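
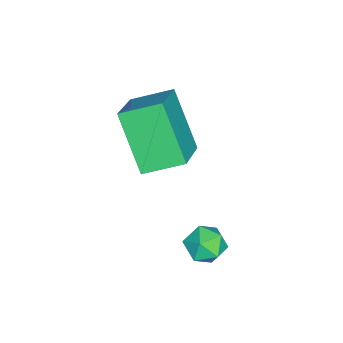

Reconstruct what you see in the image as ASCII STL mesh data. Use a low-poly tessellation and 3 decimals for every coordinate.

solid 
facet normal -0.395 -0.456 0.797
outer loop
vertex 0.422 -2.313 4.338
vertex -1.143 -2.483 3.465
vertex 0.822 -3.508 3.853
endloop
endfacet
facet normal 0.870 0.094 0.485
outer loop
vertex 1.663 -2.537 2.155
vertex 0.422 -2.313 4.338
vertex 0.822 -3.508 3.853
endloop
endfacet
facet normal -0.395 -0.456 0.797
outer loop
vertex 0.822 -3.508 3.853
vertex -1.143 -2.483 3.465
vertex -0.743 -3.678 2.98
endloop
endfacet
facet normal 0.296 -0.885 -0.359
outer loop
vertex -0.743 -3.678 2.98
vertex 1.663 -2.537 2.155
vertex 0.822 -3.508 3.853
endloop
endfacet
facet normal -0.296 0.885 0.359
outer loop
vertex 0.422 -2.313 4.338
vertex -0.302 -1.512 1.767
vertex -1.143 -2.483 3.465
endloop
endfacet
facet normal 0.870 0.094 0.485
outer loop
vertex 1.263 -1.342 2.64
vertex 0.422 -2.313 4.338
vertex 1.663 -2.537 2.155
endloop
endfacet
facet normal -0.296 0.885 0.359
outer loop
vertex 1.263 -1.342 2.64
vertex -0.302 -1.512 1.767
vertex 0.422 -2.313 4.338
endloop
endfacet
facet normal -0.870 -0.094 -0.485
outer loop
vertex -1.143 -2.483 3.465
vertex -0.302 -1.512 1.767
vertex -0.743 -3.678 2.98
endloop
endfacet
facet normal 0.296 -0.885 -0.359
outer loop
vertex 0.098 -2.707 1.282
vertex 1.663 -2.537 2.155
vertex -0.743 -3.678 2.98
endloop
endfacet
facet normal -0.870 -0.094 -0.485
outer loop
vertex -0.743 -3.678 2.98
vertex -0.302 -1.512 1.767
vertex 0.098 -2.707 1.282
endloop
endfacet
facet normal 0.395 0.456 -0.797
outer loop
vertex 0.098 -2.707 1.282
vertex 1.263 -1.342 2.64
vertex 1.663 -2.537 2.155
endloop
endfacet
facet normal 0.395 0.456 -0.797
outer loop
vertex -0.302 -1.512 1.767
vertex 1.263 -1.342 2.64
vertex 0.098 -2.707 1.282
endloop
endfacet
facet normal 0.083 0.091 0.992
outer loop
vertex 2.232 -0.014 0.687
vertex 2.102 -0.692 0.76
vertex 2.755 -0.47 0.685
endloop
endfacet
facet normal 0.497 0.567 0.657
outer loop
vertex 2.232 -0.014 0.687
vertex 2.755 -0.47 0.685
vertex 2.753 0.056 0.233
endloop
endfacet
facet normal 0.079 0.968 0.240
outer loop
vertex 2.232 -0.014 0.687
vertex 2.753 0.056 0.233
vertex 2.098 0.16 0.028
endloop
endfacet
facet normal -0.594 0.740 0.316
outer loop
vertex 2.232 -0.014 0.687
vertex 2.098 0.16 0.028
vertex 1.696 -0.302 0.354
endloop
endfacet
facet normal -0.592 0.198 0.782
outer loop
vertex 2.232 -0.014 0.687
vertex 1.696 -0.302 0.354
vertex 2.102 -0.692 0.76
endloop
endfacet
facet normal 0.949 0.208 0.238
outer loop
vertex 2.753 0.056 0.233
vertex 2.755 -0.47 0.685
vertex 2.944 -0.578 0.026
endloop
endfacet
facet normal 0.280 -0.560 0.780
outer loop
vertex 2.755 -0.47 0.685
vertex 2.102 -0.692 0.76
vertex 2.542 -1.04 0.352
endloop
endfacet
facet normal -0.811 -0.387 0.439
outer loop
vertex 2.102 -0.692 0.76
vertex 1.696 -0.302 0.354
vertex 1.887 -0.936 0.147
endloop
endfacet
facet normal -0.815 0.488 -0.314
outer loop
vertex 1.696 -0.302 0.354
vertex 2.098 0.16 0.028
vertex 1.885 -0.41 -0.305
endloop
endfacet
facet normal 0.273 0.857 -0.437
outer loop
vertex 2.098 0.16 0.028
vertex 2.753 0.056 0.233
vertex 2.538 -0.188 -0.38
endloop
endfacet
facet normal 0.594 -0.740 -0.316
outer loop
vertex 2.408 -0.866 -0.307
vertex 2.944 -0.578 0.026
vertex 2.542 -1.04 0.352
endloop
endfacet
facet normal -0.079 -0.968 -0.240
outer loop
vertex 2.408 -0.866 -0.307
vertex 2.542 -1.04 0.352
vertex 1.887 -0.936 0.147
endloop
endfacet
facet normal -0.497 -0.567 -0.657
outer loop
vertex 2.408 -0.866 -0.307
vertex 1.887 -0.936 0.147
vertex 1.885 -0.41 -0.305
endloop
endfacet
facet normal -0.083 -0.091 -0.992
outer loop
vertex 2.408 -0.866 -0.307
vertex 1.885 -0.41 -0.305
vertex 2.538 -0.188 -0.38
endloop
endfacet
facet normal 0.592 -0.198 -0.782
outer loop
vertex 2.408 -0.866 -0.307
vertex 2.538 -0.188 -0.38
vertex 2.944 -0.578 0.026
endloop
endfacet
facet normal 0.815 -0.488 0.314
outer loop
vertex 2.542 -1.04 0.352
vertex 2.944 -0.578 0.026
vertex 2.755 -0.47 0.685
endloop
endfacet
facet normal -0.273 -0.857 0.437
outer loop
vertex 1.887 -0.936 0.147
vertex 2.542 -1.04 0.352
vertex 2.102 -0.692 0.76
endloop
endfacet
facet normal -0.949 -0.208 -0.238
outer loop
vertex 1.885 -0.41 -0.305
vertex 1.887 -0.936 0.147
vertex 1.696 -0.302 0.354
endloop
endfacet
facet normal -0.280 0.560 -0.780
outer loop
vertex 2.538 -0.188 -0.38
vertex 1.885 -0.41 -0.305
vertex 2.098 0.16 0.028
endloop
endfacet
facet normal 0.811 0.387 -0.439
outer loop
vertex 2.944 -0.578 0.026
vertex 2.538 -0.188 -0.38
vertex 2.753 0.056 0.233
endloop
endfacet

endsolid


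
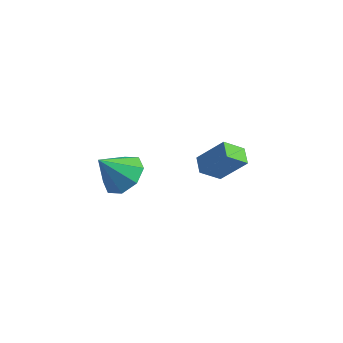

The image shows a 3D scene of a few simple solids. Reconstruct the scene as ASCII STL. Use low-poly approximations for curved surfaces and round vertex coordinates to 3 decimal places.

solid 
facet normal -0.632 0.724 0.276
outer loop
vertex -2.823 2.39 -2.025
vertex -1.811 2.82 -0.835
vertex -2.286 3.136 -2.75
endloop
endfacet
facet normal -0.625 -0.264 -0.735
outer loop
vertex -1.749 2.52 -2.985
vertex -2.823 2.39 -2.025
vertex -2.286 3.136 -2.75
endloop
endfacet
facet normal -0.632 0.724 0.276
outer loop
vertex -2.286 3.136 -2.75
vertex -1.811 2.82 -0.835
vertex -1.274 3.565 -1.56
endloop
endfacet
facet normal 0.459 0.637 -0.620
outer loop
vertex -1.274 3.565 -1.56
vertex -1.749 2.52 -2.985
vertex -2.286 3.136 -2.75
endloop
endfacet
facet normal -0.459 -0.636 0.620
outer loop
vertex -2.823 2.39 -2.025
vertex -1.274 2.204 -1.07
vertex -1.811 2.82 -0.835
endloop
endfacet
facet normal -0.625 -0.265 -0.735
outer loop
vertex -2.286 1.775 -2.26
vertex -2.823 2.39 -2.025
vertex -1.749 2.52 -2.985
endloop
endfacet
facet normal -0.458 -0.637 0.620
outer loop
vertex -2.286 1.775 -2.26
vertex -1.274 2.204 -1.07
vertex -2.823 2.39 -2.025
endloop
endfacet
facet normal 0.625 0.264 0.735
outer loop
vertex -1.811 2.82 -0.835
vertex -1.274 2.204 -1.07
vertex -1.274 3.565 -1.56
endloop
endfacet
facet normal 0.458 0.637 -0.620
outer loop
vertex -0.737 2.95 -1.795
vertex -1.749 2.52 -2.985
vertex -1.274 3.565 -1.56
endloop
endfacet
facet normal 0.625 0.265 0.735
outer loop
vertex -1.274 3.565 -1.56
vertex -1.274 2.204 -1.07
vertex -0.737 2.95 -1.795
endloop
endfacet
facet normal 0.632 -0.724 -0.276
outer loop
vertex -0.737 2.95 -1.795
vertex -2.286 1.775 -2.26
vertex -1.749 2.52 -2.985
endloop
endfacet
facet normal 0.632 -0.724 -0.277
outer loop
vertex -1.274 2.204 -1.07
vertex -2.286 1.775 -2.26
vertex -0.737 2.95 -1.795
endloop
endfacet
facet normal 0.413 0.485 -0.771
outer loop
vertex -2.343 -2.598 0.373
vertex -3.234 -2.208 0.141
vertex -2.471 -1.93 0.725
endloop
endfacet
facet normal 0.553 -0.303 0.776
outer loop
vertex -2.343 -2.598 0.373
vertex -2.471 -1.93 0.725
vertex -3.866 -2.952 1.319
endloop
endfacet
facet normal 0.412 0.486 -0.770
outer loop
vertex -2.471 -1.93 0.725
vertex -3.234 -2.208 0.141
vertex -3.047 -1.426 0.735
endloop
endfacet
facet normal 0.226 0.240 0.944
outer loop
vertex -2.471 -1.93 0.725
vertex -3.047 -1.426 0.735
vertex -3.866 -2.952 1.319
endloop
endfacet
facet normal 0.413 0.486 -0.770
outer loop
vertex -3.047 -1.426 0.735
vertex -3.234 -2.208 0.141
vertex -3.732 -1.38 0.397
endloop
endfacet
facet normal -0.358 0.495 0.792
outer loop
vertex -3.047 -1.426 0.735
vertex -3.732 -1.38 0.397
vertex -3.866 -2.952 1.319
endloop
endfacet
facet normal 0.412 0.486 -0.770
outer loop
vertex -3.732 -1.38 0.397
vertex -3.234 -2.208 0.141
vertex -4.126 -1.819 -0.091
endloop
endfacet
facet normal -0.857 0.313 0.410
outer loop
vertex -3.732 -1.38 0.397
vertex -4.126 -1.819 -0.091
vertex -3.866 -2.952 1.319
endloop
endfacet
facet normal 0.412 0.486 -0.770
outer loop
vertex -4.126 -1.819 -0.091
vertex -3.234 -2.208 0.141
vertex -3.997 -2.486 -0.443
endloop
endfacet
facet normal -0.980 -0.200 0.020
outer loop
vertex -4.126 -1.819 -0.091
vertex -3.997 -2.486 -0.443
vertex -3.866 -2.952 1.319
endloop
endfacet
facet normal 0.413 0.486 -0.770
outer loop
vertex -3.997 -2.486 -0.443
vertex -3.234 -2.208 0.141
vertex -3.422 -2.99 -0.453
endloop
endfacet
facet normal -0.653 -0.742 -0.148
outer loop
vertex -3.997 -2.486 -0.443
vertex -3.422 -2.99 -0.453
vertex -3.866 -2.952 1.319
endloop
endfacet
facet normal 0.413 0.486 -0.770
outer loop
vertex -3.422 -2.99 -0.453
vertex -3.234 -2.208 0.141
vertex -2.736 -3.037 -0.115
endloop
endfacet
facet normal -0.070 -0.998 0.004
outer loop
vertex -3.422 -2.99 -0.453
vertex -2.736 -3.037 -0.115
vertex -3.866 -2.952 1.319
endloop
endfacet
facet normal 0.413 0.486 -0.770
outer loop
vertex -2.736 -3.037 -0.115
vertex -3.234 -2.208 0.141
vertex -2.343 -2.598 0.373
endloop
endfacet
facet normal 0.430 -0.816 0.387
outer loop
vertex -2.736 -3.037 -0.115
vertex -2.343 -2.598 0.373
vertex -3.866 -2.952 1.319
endloop
endfacet

endsolid


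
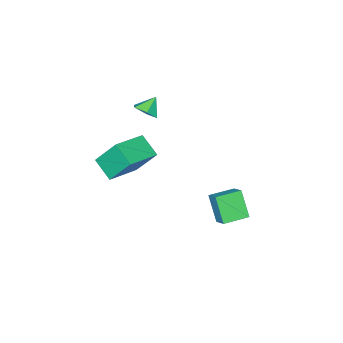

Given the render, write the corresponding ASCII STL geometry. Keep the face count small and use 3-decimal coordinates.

solid 
facet normal -0.921 0.390 0.024
outer loop
vertex -2.358 1.209 -3.352
vertex -1.961 2.105 -2.676
vertex -1.984 2.186 -4.866
endloop
endfacet
facet normal -0.333 -0.753 -0.568
outer loop
vertex -0.539 1.575 -4.904
vertex -2.358 1.209 -3.352
vertex -1.984 2.186 -4.866
endloop
endfacet
facet normal -0.921 0.389 0.024
outer loop
vertex -1.984 2.186 -4.866
vertex -1.961 2.105 -2.676
vertex -1.588 3.082 -4.19
endloop
endfacet
facet normal 0.203 0.531 -0.823
outer loop
vertex -1.588 3.082 -4.19
vertex -0.539 1.575 -4.904
vertex -1.984 2.186 -4.866
endloop
endfacet
facet normal -0.203 -0.531 0.823
outer loop
vertex -2.358 1.209 -3.352
vertex -0.516 1.494 -2.714
vertex -1.961 2.105 -2.676
endloop
endfacet
facet normal -0.333 -0.753 -0.568
outer loop
vertex -0.912 0.598 -3.39
vertex -2.358 1.209 -3.352
vertex -0.539 1.575 -4.904
endloop
endfacet
facet normal -0.203 -0.531 0.823
outer loop
vertex -0.912 0.598 -3.39
vertex -0.516 1.494 -2.714
vertex -2.358 1.209 -3.352
endloop
endfacet
facet normal 0.333 0.753 0.568
outer loop
vertex -1.961 2.105 -2.676
vertex -0.516 1.494 -2.714
vertex -1.588 3.082 -4.19
endloop
endfacet
facet normal 0.203 0.531 -0.823
outer loop
vertex -0.142 2.471 -4.228
vertex -0.539 1.575 -4.904
vertex -1.588 3.082 -4.19
endloop
endfacet
facet normal 0.333 0.753 0.568
outer loop
vertex -1.588 3.082 -4.19
vertex -0.516 1.494 -2.714
vertex -0.142 2.471 -4.228
endloop
endfacet
facet normal 0.921 -0.389 -0.024
outer loop
vertex -0.142 2.471 -4.228
vertex -0.912 0.598 -3.39
vertex -0.539 1.575 -4.904
endloop
endfacet
facet normal 0.921 -0.389 -0.024
outer loop
vertex -0.516 1.494 -2.714
vertex -0.912 0.598 -3.39
vertex -0.142 2.471 -4.228
endloop
endfacet
facet normal 0.677 -0.053 -0.734
outer loop
vertex 1.637 -2.595 4.018
vertex 1.076 -2.33 3.482
vertex 1.549 -1.792 3.879
endloop
endfacet
facet normal 0.260 0.192 0.946
outer loop
vertex 1.637 -2.595 4.018
vertex 1.549 -1.792 3.879
vertex 0.304 -2.27 4.318
endloop
endfacet
facet normal 0.677 -0.053 -0.734
outer loop
vertex 1.549 -1.792 3.879
vertex 1.076 -2.33 3.482
vertex 0.988 -1.527 3.343
endloop
endfacet
facet normal -0.127 0.830 0.543
outer loop
vertex 1.549 -1.792 3.879
vertex 0.988 -1.527 3.343
vertex 0.304 -2.27 4.318
endloop
endfacet
facet normal 0.677 -0.053 -0.734
outer loop
vertex 0.988 -1.527 3.343
vertex 1.076 -2.33 3.482
vertex 0.515 -2.066 2.945
endloop
endfacet
facet normal -0.746 0.666 -0.016
outer loop
vertex 0.988 -1.527 3.343
vertex 0.515 -2.066 2.945
vertex 0.304 -2.27 4.318
endloop
endfacet
facet normal 0.677 -0.054 -0.734
outer loop
vertex 0.515 -2.066 2.945
vertex 1.076 -2.33 3.482
vertex 0.602 -2.869 3.084
endloop
endfacet
facet normal -0.976 -0.135 -0.170
outer loop
vertex 0.515 -2.066 2.945
vertex 0.602 -2.869 3.084
vertex 0.304 -2.27 4.318
endloop
endfacet
facet normal 0.677 -0.053 -0.734
outer loop
vertex 0.602 -2.869 3.084
vertex 1.076 -2.33 3.482
vertex 1.163 -3.134 3.62
endloop
endfacet
facet normal -0.589 -0.774 0.234
outer loop
vertex 0.602 -2.869 3.084
vertex 1.163 -3.134 3.62
vertex 0.304 -2.27 4.318
endloop
endfacet
facet normal 0.677 -0.053 -0.734
outer loop
vertex 1.163 -3.134 3.62
vertex 1.076 -2.33 3.482
vertex 1.637 -2.595 4.018
endloop
endfacet
facet normal 0.029 -0.610 0.792
outer loop
vertex 1.163 -3.134 3.62
vertex 1.637 -2.595 4.018
vertex 0.304 -2.27 4.318
endloop
endfacet
facet normal -0.968 -0.030 -0.249
outer loop
vertex 1.643 -3.66 -0.368
vertex 1.158 -2.502 1.377
vertex 1.812 -2.363 -1.181
endloop
endfacet
facet normal 0.226 -0.538 -0.812
outer loop
vertex 3.922 -2.298 -0.637
vertex 1.643 -3.66 -0.368
vertex 1.812 -2.363 -1.181
endloop
endfacet
facet normal -0.968 -0.030 -0.249
outer loop
vertex 1.812 -2.363 -1.181
vertex 1.158 -2.502 1.377
vertex 1.327 -1.205 0.564
endloop
endfacet
facet normal 0.110 0.842 -0.528
outer loop
vertex 1.327 -1.205 0.564
vertex 3.922 -2.298 -0.637
vertex 1.812 -2.363 -1.181
endloop
endfacet
facet normal -0.110 -0.842 0.528
outer loop
vertex 1.643 -3.66 -0.368
vertex 3.268 -2.437 1.921
vertex 1.158 -2.502 1.377
endloop
endfacet
facet normal 0.226 -0.538 -0.812
outer loop
vertex 3.753 -3.595 0.176
vertex 1.643 -3.66 -0.368
vertex 3.922 -2.298 -0.637
endloop
endfacet
facet normal -0.110 -0.842 0.528
outer loop
vertex 3.753 -3.595 0.176
vertex 3.268 -2.437 1.921
vertex 1.643 -3.66 -0.368
endloop
endfacet
facet normal -0.226 0.538 0.812
outer loop
vertex 1.158 -2.502 1.377
vertex 3.268 -2.437 1.921
vertex 1.327 -1.205 0.564
endloop
endfacet
facet normal 0.110 0.842 -0.528
outer loop
vertex 3.437 -1.14 1.108
vertex 3.922 -2.298 -0.637
vertex 1.327 -1.205 0.564
endloop
endfacet
facet normal -0.226 0.538 0.812
outer loop
vertex 1.327 -1.205 0.564
vertex 3.268 -2.437 1.921
vertex 3.437 -1.14 1.108
endloop
endfacet
facet normal 0.968 0.030 0.249
outer loop
vertex 3.437 -1.14 1.108
vertex 3.753 -3.595 0.176
vertex 3.922 -2.298 -0.637
endloop
endfacet
facet normal 0.968 0.030 0.249
outer loop
vertex 3.268 -2.437 1.921
vertex 3.753 -3.595 0.176
vertex 3.437 -1.14 1.108
endloop
endfacet

endsolid


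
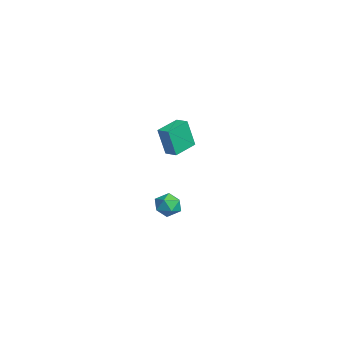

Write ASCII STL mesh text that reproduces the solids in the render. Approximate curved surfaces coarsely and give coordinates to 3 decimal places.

solid 
facet normal -0.572 0.797 0.196
outer loop
vertex -4.604 -0.885 -1.327
vertex -3.932 -0.43 -1.215
vertex -4.604 -0.436 -3.152
endloop
endfacet
facet normal -0.820 -0.556 -0.137
outer loop
vertex -3.688 -1.71 -3.465
vertex -4.604 -0.885 -1.327
vertex -4.604 -0.436 -3.152
endloop
endfacet
facet normal -0.571 0.797 0.196
outer loop
vertex -4.604 -0.436 -3.152
vertex -3.932 -0.43 -1.215
vertex -3.931 0.019 -3.04
endloop
endfacet
facet normal 0.000 0.239 -0.971
outer loop
vertex -3.931 0.019 -3.04
vertex -3.688 -1.71 -3.465
vertex -4.604 -0.436 -3.152
endloop
endfacet
facet normal -0.000 -0.239 0.971
outer loop
vertex -4.604 -0.885 -1.327
vertex -3.016 -1.704 -1.528
vertex -3.932 -0.43 -1.215
endloop
endfacet
facet normal -0.820 -0.555 -0.137
outer loop
vertex -3.689 -2.159 -1.64
vertex -4.604 -0.885 -1.327
vertex -3.688 -1.71 -3.465
endloop
endfacet
facet normal -0.000 -0.239 0.971
outer loop
vertex -3.689 -2.159 -1.64
vertex -3.016 -1.704 -1.528
vertex -4.604 -0.885 -1.327
endloop
endfacet
facet normal 0.820 0.556 0.137
outer loop
vertex -3.932 -0.43 -1.215
vertex -3.016 -1.704 -1.528
vertex -3.931 0.019 -3.04
endloop
endfacet
facet normal 0.000 0.239 -0.971
outer loop
vertex -3.016 -1.255 -3.353
vertex -3.688 -1.71 -3.465
vertex -3.931 0.019 -3.04
endloop
endfacet
facet normal 0.820 0.556 0.137
outer loop
vertex -3.931 0.019 -3.04
vertex -3.016 -1.704 -1.528
vertex -3.016 -1.255 -3.353
endloop
endfacet
facet normal 0.572 -0.797 -0.196
outer loop
vertex -3.016 -1.255 -3.353
vertex -3.689 -2.159 -1.64
vertex -3.688 -1.71 -3.465
endloop
endfacet
facet normal 0.571 -0.797 -0.196
outer loop
vertex -3.016 -1.704 -1.528
vertex -3.689 -2.159 -1.64
vertex -3.016 -1.255 -3.353
endloop
endfacet
facet normal -0.140 0.703 0.697
outer loop
vertex 3.189 -2.401 -3.758
vertex 3.271 -2.968 -3.17
vertex 3.93 -2.564 -3.445
endloop
endfacet
facet normal 0.167 0.979 0.115
outer loop
vertex 3.189 -2.401 -3.758
vertex 3.93 -2.564 -3.445
vertex 3.84 -2.454 -4.253
endloop
endfacet
facet normal -0.265 0.858 -0.441
outer loop
vertex 3.189 -2.401 -3.758
vertex 3.84 -2.454 -4.253
vertex 3.126 -2.79 -4.477
endloop
endfacet
facet normal -0.839 0.506 -0.200
outer loop
vertex 3.189 -2.401 -3.758
vertex 3.126 -2.79 -4.477
vertex 2.775 -3.108 -3.808
endloop
endfacet
facet normal -0.761 0.410 0.502
outer loop
vertex 3.189 -2.401 -3.758
vertex 2.775 -3.108 -3.808
vertex 3.271 -2.968 -3.17
endloop
endfacet
facet normal 0.777 0.630 -0.001
outer loop
vertex 3.84 -2.454 -4.253
vertex 3.93 -2.564 -3.445
vertex 4.325 -3.052 -3.972
endloop
endfacet
facet normal 0.282 0.181 0.942
outer loop
vertex 3.93 -2.564 -3.445
vertex 3.271 -2.968 -3.17
vertex 3.974 -3.37 -3.303
endloop
endfacet
facet normal -0.723 -0.292 0.626
outer loop
vertex 3.271 -2.968 -3.17
vertex 2.775 -3.108 -3.808
vertex 3.26 -3.706 -3.527
endloop
endfacet
facet normal -0.849 -0.136 -0.510
outer loop
vertex 2.775 -3.108 -3.808
vertex 3.126 -2.79 -4.477
vertex 3.17 -3.596 -4.335
endloop
endfacet
facet normal 0.078 0.433 -0.898
outer loop
vertex 3.126 -2.79 -4.477
vertex 3.84 -2.454 -4.253
vertex 3.829 -3.192 -4.61
endloop
endfacet
facet normal 0.839 -0.506 0.200
outer loop
vertex 3.911 -3.759 -4.022
vertex 4.325 -3.052 -3.972
vertex 3.974 -3.37 -3.303
endloop
endfacet
facet normal 0.265 -0.858 0.441
outer loop
vertex 3.911 -3.759 -4.022
vertex 3.974 -3.37 -3.303
vertex 3.26 -3.706 -3.527
endloop
endfacet
facet normal -0.167 -0.979 -0.115
outer loop
vertex 3.911 -3.759 -4.022
vertex 3.26 -3.706 -3.527
vertex 3.17 -3.596 -4.335
endloop
endfacet
facet normal 0.140 -0.703 -0.697
outer loop
vertex 3.911 -3.759 -4.022
vertex 3.17 -3.596 -4.335
vertex 3.829 -3.192 -4.61
endloop
endfacet
facet normal 0.761 -0.410 -0.502
outer loop
vertex 3.911 -3.759 -4.022
vertex 3.829 -3.192 -4.61
vertex 4.325 -3.052 -3.972
endloop
endfacet
facet normal 0.849 0.136 0.510
outer loop
vertex 3.974 -3.37 -3.303
vertex 4.325 -3.052 -3.972
vertex 3.93 -2.564 -3.445
endloop
endfacet
facet normal -0.078 -0.433 0.898
outer loop
vertex 3.26 -3.706 -3.527
vertex 3.974 -3.37 -3.303
vertex 3.271 -2.968 -3.17
endloop
endfacet
facet normal -0.777 -0.630 0.001
outer loop
vertex 3.17 -3.596 -4.335
vertex 3.26 -3.706 -3.527
vertex 2.775 -3.108 -3.808
endloop
endfacet
facet normal -0.282 -0.181 -0.942
outer loop
vertex 3.829 -3.192 -4.61
vertex 3.17 -3.596 -4.335
vertex 3.126 -2.79 -4.477
endloop
endfacet
facet normal 0.723 0.292 -0.626
outer loop
vertex 4.325 -3.052 -3.972
vertex 3.829 -3.192 -4.61
vertex 3.84 -2.454 -4.253
endloop
endfacet

endsolid


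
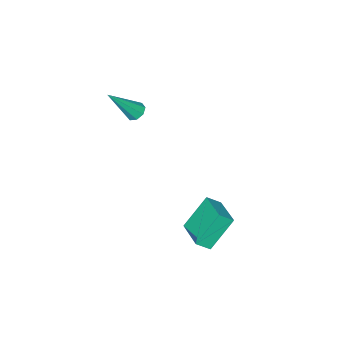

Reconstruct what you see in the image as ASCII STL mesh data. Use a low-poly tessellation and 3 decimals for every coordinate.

solid 
facet normal -0.611 0.110 0.784
outer loop
vertex -4.087 0.808 -0.941
vertex -3.356 2.474 -0.604
vertex -4.663 1.162 -1.44
endloop
endfacet
facet normal -0.395 -0.900 -0.182
outer loop
vertex -3.464 0.946 -2.976
vertex -4.087 0.808 -0.941
vertex -4.663 1.162 -1.44
endloop
endfacet
facet normal -0.612 0.111 0.783
outer loop
vertex -4.663 1.162 -1.44
vertex -3.356 2.474 -0.604
vertex -3.932 2.828 -1.104
endloop
endfacet
facet normal -0.686 0.421 -0.594
outer loop
vertex -3.932 2.828 -1.104
vertex -3.464 0.946 -2.976
vertex -4.663 1.162 -1.44
endloop
endfacet
facet normal 0.685 -0.421 0.594
outer loop
vertex -4.087 0.808 -0.941
vertex -2.157 2.258 -2.14
vertex -3.356 2.474 -0.604
endloop
endfacet
facet normal -0.395 -0.900 -0.182
outer loop
vertex -2.888 0.592 -2.476
vertex -4.087 0.808 -0.941
vertex -3.464 0.946 -2.976
endloop
endfacet
facet normal 0.685 -0.421 0.594
outer loop
vertex -2.888 0.592 -2.476
vertex -2.157 2.258 -2.14
vertex -4.087 0.808 -0.941
endloop
endfacet
facet normal 0.395 0.900 0.182
outer loop
vertex -3.356 2.474 -0.604
vertex -2.157 2.258 -2.14
vertex -3.932 2.828 -1.104
endloop
endfacet
facet normal -0.685 0.421 -0.594
outer loop
vertex -2.733 2.612 -2.639
vertex -3.464 0.946 -2.976
vertex -3.932 2.828 -1.104
endloop
endfacet
facet normal 0.395 0.900 0.182
outer loop
vertex -3.932 2.828 -1.104
vertex -2.157 2.258 -2.14
vertex -2.733 2.612 -2.639
endloop
endfacet
facet normal 0.612 -0.110 -0.783
outer loop
vertex -2.733 2.612 -2.639
vertex -2.888 0.592 -2.476
vertex -3.464 0.946 -2.976
endloop
endfacet
facet normal 0.611 -0.110 -0.784
outer loop
vertex -2.157 2.258 -2.14
vertex -2.888 0.592 -2.476
vertex -2.733 2.612 -2.639
endloop
endfacet
facet normal -0.608 0.218 -0.764
outer loop
vertex -3.041 -3.573 2.705
vertex -3.347 -3.26 3.038
vertex -2.91 -3.173 2.715
endloop
endfacet
facet normal 0.853 -0.268 -0.447
outer loop
vertex -3.041 -3.573 2.705
vertex -2.91 -3.173 2.715
vertex -2.073 -3.72 4.642
endloop
endfacet
facet normal -0.608 0.220 -0.763
outer loop
vertex -2.91 -3.173 2.715
vertex -3.347 -3.26 3.038
vertex -3.035 -2.824 2.915
endloop
endfacet
facet normal 0.859 0.449 -0.246
outer loop
vertex -2.91 -3.173 2.715
vertex -3.035 -2.824 2.915
vertex -2.073 -3.72 4.642
endloop
endfacet
facet normal -0.606 0.218 -0.765
outer loop
vertex -3.035 -2.824 2.915
vertex -3.347 -3.26 3.038
vertex -3.343 -2.73 3.186
endloop
endfacet
facet normal 0.446 0.872 0.204
outer loop
vertex -3.035 -2.824 2.915
vertex -3.343 -2.73 3.186
vertex -2.073 -3.72 4.642
endloop
endfacet
facet normal -0.606 0.218 -0.765
outer loop
vertex -3.343 -2.73 3.186
vertex -3.347 -3.26 3.038
vertex -3.653 -2.947 3.37
endloop
endfacet
facet normal -0.147 0.754 0.641
outer loop
vertex -3.343 -2.73 3.186
vertex -3.653 -2.947 3.37
vertex -2.073 -3.72 4.642
endloop
endfacet
facet normal -0.607 0.218 -0.765
outer loop
vertex -3.653 -2.947 3.37
vertex -3.347 -3.26 3.038
vertex -3.784 -3.347 3.36
endloop
endfacet
facet normal -0.568 0.166 0.806
outer loop
vertex -3.653 -2.947 3.37
vertex -3.784 -3.347 3.36
vertex -2.073 -3.72 4.642
endloop
endfacet
facet normal -0.607 0.220 -0.764
outer loop
vertex -3.784 -3.347 3.36
vertex -3.347 -3.26 3.038
vertex -3.659 -3.696 3.16
endloop
endfacet
facet normal -0.574 -0.552 0.605
outer loop
vertex -3.784 -3.347 3.36
vertex -3.659 -3.696 3.16
vertex -2.073 -3.72 4.642
endloop
endfacet
facet normal -0.606 0.220 -0.764
outer loop
vertex -3.659 -3.696 3.16
vertex -3.347 -3.26 3.038
vertex -3.351 -3.789 2.889
endloop
endfacet
facet normal -0.159 -0.975 0.154
outer loop
vertex -3.659 -3.696 3.16
vertex -3.351 -3.789 2.889
vertex -2.073 -3.72 4.642
endloop
endfacet
facet normal -0.607 0.220 -0.764
outer loop
vertex -3.351 -3.789 2.889
vertex -3.347 -3.26 3.038
vertex -3.041 -3.573 2.705
endloop
endfacet
facet normal 0.431 -0.858 -0.281
outer loop
vertex -3.351 -3.789 2.889
vertex -3.041 -3.573 2.705
vertex -2.073 -3.72 4.642
endloop
endfacet

endsolid


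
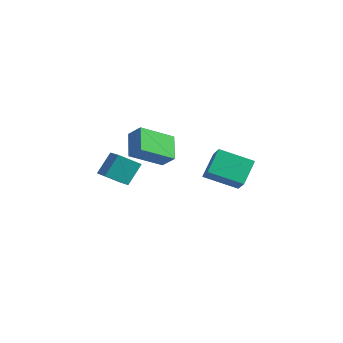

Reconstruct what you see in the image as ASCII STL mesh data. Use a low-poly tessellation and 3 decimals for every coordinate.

solid 
facet normal -0.685 0.379 -0.622
outer loop
vertex 2.516 -2.361 1.836
vertex 2.146 -1.22 2.94
vertex 3.865 -1.181 1.068
endloop
endfacet
facet normal 0.227 -0.700 -0.677
outer loop
vertex 4.694 -1.64 1.82
vertex 2.516 -2.361 1.836
vertex 3.865 -1.181 1.068
endloop
endfacet
facet normal -0.685 0.379 -0.622
outer loop
vertex 3.865 -1.181 1.068
vertex 2.146 -1.22 2.94
vertex 3.495 -0.04 2.172
endloop
endfacet
facet normal 0.692 0.605 -0.394
outer loop
vertex 3.495 -0.04 2.172
vertex 4.694 -1.64 1.82
vertex 3.865 -1.181 1.068
endloop
endfacet
facet normal -0.692 -0.605 0.394
outer loop
vertex 2.516 -2.361 1.836
vertex 2.975 -1.679 3.692
vertex 2.146 -1.22 2.94
endloop
endfacet
facet normal 0.227 -0.700 -0.677
outer loop
vertex 3.345 -2.82 2.588
vertex 2.516 -2.361 1.836
vertex 4.694 -1.64 1.82
endloop
endfacet
facet normal -0.692 -0.605 0.394
outer loop
vertex 3.345 -2.82 2.588
vertex 2.975 -1.679 3.692
vertex 2.516 -2.361 1.836
endloop
endfacet
facet normal -0.227 0.700 0.677
outer loop
vertex 2.146 -1.22 2.94
vertex 2.975 -1.679 3.692
vertex 3.495 -0.04 2.172
endloop
endfacet
facet normal 0.692 0.605 -0.394
outer loop
vertex 4.324 -0.499 2.924
vertex 4.694 -1.64 1.82
vertex 3.495 -0.04 2.172
endloop
endfacet
facet normal -0.227 0.700 0.677
outer loop
vertex 3.495 -0.04 2.172
vertex 2.975 -1.679 3.692
vertex 4.324 -0.499 2.924
endloop
endfacet
facet normal 0.685 -0.379 0.622
outer loop
vertex 4.324 -0.499 2.924
vertex 3.345 -2.82 2.588
vertex 4.694 -1.64 1.82
endloop
endfacet
facet normal 0.685 -0.379 0.622
outer loop
vertex 2.975 -1.679 3.692
vertex 3.345 -2.82 2.588
vertex 4.324 -0.499 2.924
endloop
endfacet
facet normal -0.875 0.391 -0.284
outer loop
vertex -3.77 -2.843 1.642
vertex -3.094 -1.874 0.892
vertex -3.79 -3.771 0.425
endloop
endfacet
facet normal -0.483 -0.693 0.536
outer loop
vertex -2.546 -4.326 0.828
vertex -3.77 -2.843 1.642
vertex -3.79 -3.771 0.425
endloop
endfacet
facet normal -0.875 0.391 -0.285
outer loop
vertex -3.79 -3.771 0.425
vertex -3.094 -1.874 0.892
vertex -3.113 -2.802 -0.325
endloop
endfacet
facet normal -0.013 -0.606 -0.795
outer loop
vertex -3.113 -2.802 -0.325
vertex -2.546 -4.326 0.828
vertex -3.79 -3.771 0.425
endloop
endfacet
facet normal 0.013 0.606 0.795
outer loop
vertex -3.77 -2.843 1.642
vertex -1.85 -2.429 1.295
vertex -3.094 -1.874 0.892
endloop
endfacet
facet normal -0.483 -0.693 0.536
outer loop
vertex -2.527 -3.398 2.045
vertex -3.77 -2.843 1.642
vertex -2.546 -4.326 0.828
endloop
endfacet
facet normal 0.013 0.606 0.795
outer loop
vertex -2.527 -3.398 2.045
vertex -1.85 -2.429 1.295
vertex -3.77 -2.843 1.642
endloop
endfacet
facet normal 0.483 0.693 -0.536
outer loop
vertex -3.094 -1.874 0.892
vertex -1.85 -2.429 1.295
vertex -3.113 -2.802 -0.325
endloop
endfacet
facet normal -0.013 -0.606 -0.795
outer loop
vertex -1.87 -3.357 0.078
vertex -2.546 -4.326 0.828
vertex -3.113 -2.802 -0.325
endloop
endfacet
facet normal 0.483 0.692 -0.536
outer loop
vertex -3.113 -2.802 -0.325
vertex -1.85 -2.429 1.295
vertex -1.87 -3.357 0.078
endloop
endfacet
facet normal 0.876 -0.391 0.284
outer loop
vertex -1.87 -3.357 0.078
vertex -2.527 -3.398 2.045
vertex -2.546 -4.326 0.828
endloop
endfacet
facet normal 0.875 -0.392 0.284
outer loop
vertex -1.85 -2.429 1.295
vertex -2.527 -3.398 2.045
vertex -1.87 -3.357 0.078
endloop
endfacet
facet normal -0.593 0.538 0.599
outer loop
vertex -1.977 -2.364 3.884
vertex -1.372 -0.559 2.862
vertex -2.777 -2.483 3.199
endloop
endfacet
facet normal -0.280 -0.836 0.473
outer loop
vertex -1.788 -3.381 2.198
vertex -1.977 -2.364 3.884
vertex -2.777 -2.483 3.199
endloop
endfacet
facet normal -0.592 0.538 0.600
outer loop
vertex -2.777 -2.483 3.199
vertex -1.372 -0.559 2.862
vertex -2.173 -0.678 2.178
endloop
endfacet
facet normal -0.755 -0.112 -0.646
outer loop
vertex -2.173 -0.678 2.178
vertex -1.788 -3.381 2.198
vertex -2.777 -2.483 3.199
endloop
endfacet
facet normal 0.755 0.112 0.646
outer loop
vertex -1.977 -2.364 3.884
vertex -0.383 -1.457 1.861
vertex -1.372 -0.559 2.862
endloop
endfacet
facet normal -0.280 -0.836 0.473
outer loop
vertex -0.987 -3.262 2.882
vertex -1.977 -2.364 3.884
vertex -1.788 -3.381 2.198
endloop
endfacet
facet normal 0.755 0.112 0.646
outer loop
vertex -0.987 -3.262 2.882
vertex -0.383 -1.457 1.861
vertex -1.977 -2.364 3.884
endloop
endfacet
facet normal 0.280 0.835 -0.473
outer loop
vertex -1.372 -0.559 2.862
vertex -0.383 -1.457 1.861
vertex -2.173 -0.678 2.178
endloop
endfacet
facet normal -0.755 -0.112 -0.646
outer loop
vertex -1.183 -1.576 1.176
vertex -1.788 -3.381 2.198
vertex -2.173 -0.678 2.178
endloop
endfacet
facet normal 0.280 0.836 -0.472
outer loop
vertex -2.173 -0.678 2.178
vertex -0.383 -1.457 1.861
vertex -1.183 -1.576 1.176
endloop
endfacet
facet normal 0.592 -0.538 -0.600
outer loop
vertex -1.183 -1.576 1.176
vertex -0.987 -3.262 2.882
vertex -1.788 -3.381 2.198
endloop
endfacet
facet normal 0.593 -0.538 -0.599
outer loop
vertex -0.383 -1.457 1.861
vertex -0.987 -3.262 2.882
vertex -1.183 -1.576 1.176
endloop
endfacet

endsolid


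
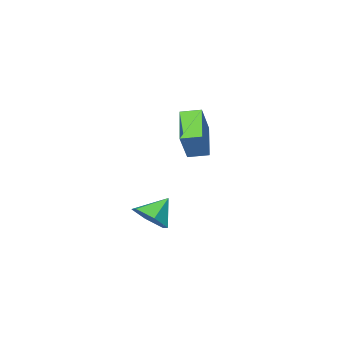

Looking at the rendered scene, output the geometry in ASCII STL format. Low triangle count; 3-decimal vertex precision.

solid 
facet normal -0.687 0.708 0.164
outer loop
vertex -4.416 -0.587 3.537
vertex -3.257 0.79 2.454
vertex -5.332 -1.098 1.905
endloop
endfacet
facet normal -0.552 -0.655 0.515
outer loop
vertex -4.583 -1.87 1.726
vertex -4.416 -0.587 3.537
vertex -5.332 -1.098 1.905
endloop
endfacet
facet normal -0.687 0.708 0.164
outer loop
vertex -5.332 -1.098 1.905
vertex -3.257 0.79 2.454
vertex -4.174 0.278 0.822
endloop
endfacet
facet normal -0.473 -0.264 -0.841
outer loop
vertex -4.174 0.278 0.822
vertex -4.583 -1.87 1.726
vertex -5.332 -1.098 1.905
endloop
endfacet
facet normal 0.473 0.264 0.841
outer loop
vertex -4.416 -0.587 3.537
vertex -2.508 0.018 2.275
vertex -3.257 0.79 2.454
endloop
endfacet
facet normal -0.551 -0.656 0.516
outer loop
vertex -3.666 -1.358 3.358
vertex -4.416 -0.587 3.537
vertex -4.583 -1.87 1.726
endloop
endfacet
facet normal 0.472 0.264 0.841
outer loop
vertex -3.666 -1.358 3.358
vertex -2.508 0.018 2.275
vertex -4.416 -0.587 3.537
endloop
endfacet
facet normal 0.552 0.655 -0.516
outer loop
vertex -3.257 0.79 2.454
vertex -2.508 0.018 2.275
vertex -4.174 0.278 0.822
endloop
endfacet
facet normal -0.472 -0.264 -0.841
outer loop
vertex -3.424 -0.493 0.643
vertex -4.583 -1.87 1.726
vertex -4.174 0.278 0.822
endloop
endfacet
facet normal 0.552 0.656 -0.515
outer loop
vertex -4.174 0.278 0.822
vertex -2.508 0.018 2.275
vertex -3.424 -0.493 0.643
endloop
endfacet
facet normal 0.687 -0.708 -0.164
outer loop
vertex -3.424 -0.493 0.643
vertex -3.666 -1.358 3.358
vertex -4.583 -1.87 1.726
endloop
endfacet
facet normal 0.687 -0.708 -0.164
outer loop
vertex -2.508 0.018 2.275
vertex -3.666 -1.358 3.358
vertex -3.424 -0.493 0.643
endloop
endfacet
facet normal 0.741 -0.017 -0.671
outer loop
vertex 2.535 2.963 0.133
vertex 1.835 3.067 -0.643
vertex 2.257 3.92 -0.199
endloop
endfacet
facet normal 0.134 0.359 0.923
outer loop
vertex 2.535 2.963 0.133
vertex 2.257 3.92 -0.199
vertex 0.745 3.093 0.343
endloop
endfacet
facet normal 0.742 -0.018 -0.670
outer loop
vertex 2.257 3.92 -0.199
vertex 1.835 3.067 -0.643
vertex 1.558 4.023 -0.975
endloop
endfacet
facet normal -0.323 0.856 0.404
outer loop
vertex 2.257 3.92 -0.199
vertex 1.558 4.023 -0.975
vertex 0.745 3.093 0.343
endloop
endfacet
facet normal 0.742 -0.018 -0.670
outer loop
vertex 1.558 4.023 -0.975
vertex 1.835 3.067 -0.643
vertex 1.136 3.17 -1.419
endloop
endfacet
facet normal -0.847 0.505 -0.166
outer loop
vertex 1.558 4.023 -0.975
vertex 1.136 3.17 -1.419
vertex 0.745 3.093 0.343
endloop
endfacet
facet normal 0.742 -0.018 -0.670
outer loop
vertex 1.136 3.17 -1.419
vertex 1.835 3.067 -0.643
vertex 1.413 2.214 -1.087
endloop
endfacet
facet normal -0.915 -0.341 -0.218
outer loop
vertex 1.136 3.17 -1.419
vertex 1.413 2.214 -1.087
vertex 0.745 3.093 0.343
endloop
endfacet
facet normal 0.742 -0.018 -0.671
outer loop
vertex 1.413 2.214 -1.087
vertex 1.835 3.067 -0.643
vertex 2.113 2.11 -0.31
endloop
endfacet
facet normal -0.458 -0.837 0.300
outer loop
vertex 1.413 2.214 -1.087
vertex 2.113 2.11 -0.31
vertex 0.745 3.093 0.343
endloop
endfacet
facet normal 0.741 -0.018 -0.671
outer loop
vertex 2.113 2.11 -0.31
vertex 1.835 3.067 -0.643
vertex 2.535 2.963 0.133
endloop
endfacet
facet normal 0.067 -0.486 0.872
outer loop
vertex 2.113 2.11 -0.31
vertex 2.535 2.963 0.133
vertex 0.745 3.093 0.343
endloop
endfacet

endsolid


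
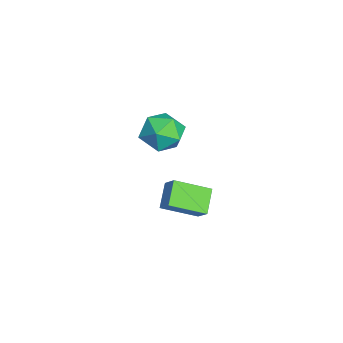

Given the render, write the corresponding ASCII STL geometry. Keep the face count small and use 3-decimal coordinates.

solid 
facet normal -0.585 -0.409 -0.700
outer loop
vertex -2.996 -3.752 -3.071
vertex -3.208 -2.277 -3.756
vertex -2.035 -3.936 -3.766
endloop
endfacet
facet normal 0.130 -0.899 0.418
outer loop
vertex -1.532 -3.583 -3.164
vertex -2.996 -3.752 -3.071
vertex -2.035 -3.936 -3.766
endloop
endfacet
facet normal -0.585 -0.409 -0.700
outer loop
vertex -2.035 -3.936 -3.766
vertex -3.208 -2.277 -3.756
vertex -2.247 -2.461 -4.451
endloop
endfacet
facet normal 0.801 -0.154 -0.579
outer loop
vertex -2.247 -2.461 -4.451
vertex -1.532 -3.583 -3.164
vertex -2.035 -3.936 -3.766
endloop
endfacet
facet normal -0.801 0.154 0.579
outer loop
vertex -2.996 -3.752 -3.071
vertex -2.705 -1.924 -3.154
vertex -3.208 -2.277 -3.756
endloop
endfacet
facet normal 0.130 -0.899 0.418
outer loop
vertex -2.493 -3.399 -2.469
vertex -2.996 -3.752 -3.071
vertex -1.532 -3.583 -3.164
endloop
endfacet
facet normal -0.801 0.154 0.579
outer loop
vertex -2.493 -3.399 -2.469
vertex -2.705 -1.924 -3.154
vertex -2.996 -3.752 -3.071
endloop
endfacet
facet normal -0.130 0.899 -0.418
outer loop
vertex -3.208 -2.277 -3.756
vertex -2.705 -1.924 -3.154
vertex -2.247 -2.461 -4.451
endloop
endfacet
facet normal 0.801 -0.154 -0.579
outer loop
vertex -1.744 -2.108 -3.849
vertex -1.532 -3.583 -3.164
vertex -2.247 -2.461 -4.451
endloop
endfacet
facet normal -0.130 0.899 -0.418
outer loop
vertex -2.247 -2.461 -4.451
vertex -2.705 -1.924 -3.154
vertex -1.744 -2.108 -3.849
endloop
endfacet
facet normal 0.585 0.409 0.700
outer loop
vertex -1.744 -2.108 -3.849
vertex -2.493 -3.399 -2.469
vertex -1.532 -3.583 -3.164
endloop
endfacet
facet normal 0.585 0.409 0.700
outer loop
vertex -2.705 -1.924 -3.154
vertex -2.493 -3.399 -2.469
vertex -1.744 -2.108 -3.849
endloop
endfacet
facet normal -0.375 -0.000 0.927
outer loop
vertex -2.429 -3.7 1.548
vertex -1.759 -4.359 1.819
vertex -1.565 -3.404 1.898
endloop
endfacet
facet normal -0.467 0.634 0.616
outer loop
vertex -2.429 -3.7 1.548
vertex -1.565 -3.404 1.898
vertex -1.963 -2.95 1.129
endloop
endfacet
facet normal -0.845 0.535 0.018
outer loop
vertex -2.429 -3.7 1.548
vertex -1.963 -2.95 1.129
vertex -2.402 -3.624 0.573
endloop
endfacet
facet normal -0.986 -0.162 -0.040
outer loop
vertex -2.429 -3.7 1.548
vertex -2.402 -3.624 0.573
vertex -2.276 -4.495 1.0
endloop
endfacet
facet normal -0.696 -0.493 0.521
outer loop
vertex -2.429 -3.7 1.548
vertex -2.276 -4.495 1.0
vertex -1.759 -4.359 1.819
endloop
endfacet
facet normal 0.175 0.885 0.432
outer loop
vertex -1.963 -2.95 1.129
vertex -1.565 -3.404 1.898
vertex -1.004 -3.145 1.14
endloop
endfacet
facet normal 0.323 -0.143 0.935
outer loop
vertex -1.565 -3.404 1.898
vertex -1.759 -4.359 1.819
vertex -0.878 -4.016 1.567
endloop
endfacet
facet normal -0.194 -0.940 0.279
outer loop
vertex -1.759 -4.359 1.819
vertex -2.276 -4.495 1.0
vertex -1.317 -4.69 1.011
endloop
endfacet
facet normal -0.664 -0.405 -0.629
outer loop
vertex -2.276 -4.495 1.0
vertex -2.402 -3.624 0.573
vertex -1.715 -4.236 0.242
endloop
endfacet
facet normal -0.435 0.724 -0.535
outer loop
vertex -2.402 -3.624 0.573
vertex -1.963 -2.95 1.129
vertex -1.521 -3.281 0.321
endloop
endfacet
facet normal 0.986 0.162 0.040
outer loop
vertex -0.851 -3.94 0.592
vertex -1.004 -3.145 1.14
vertex -0.878 -4.016 1.567
endloop
endfacet
facet normal 0.845 -0.535 -0.018
outer loop
vertex -0.851 -3.94 0.592
vertex -0.878 -4.016 1.567
vertex -1.317 -4.69 1.011
endloop
endfacet
facet normal 0.467 -0.634 -0.616
outer loop
vertex -0.851 -3.94 0.592
vertex -1.317 -4.69 1.011
vertex -1.715 -4.236 0.242
endloop
endfacet
facet normal 0.375 0.000 -0.927
outer loop
vertex -0.851 -3.94 0.592
vertex -1.715 -4.236 0.242
vertex -1.521 -3.281 0.321
endloop
endfacet
facet normal 0.696 0.493 -0.521
outer loop
vertex -0.851 -3.94 0.592
vertex -1.521 -3.281 0.321
vertex -1.004 -3.145 1.14
endloop
endfacet
facet normal 0.664 0.405 0.629
outer loop
vertex -0.878 -4.016 1.567
vertex -1.004 -3.145 1.14
vertex -1.565 -3.404 1.898
endloop
endfacet
facet normal 0.435 -0.724 0.535
outer loop
vertex -1.317 -4.69 1.011
vertex -0.878 -4.016 1.567
vertex -1.759 -4.359 1.819
endloop
endfacet
facet normal -0.175 -0.885 -0.432
outer loop
vertex -1.715 -4.236 0.242
vertex -1.317 -4.69 1.011
vertex -2.276 -4.495 1.0
endloop
endfacet
facet normal -0.323 0.143 -0.935
outer loop
vertex -1.521 -3.281 0.321
vertex -1.715 -4.236 0.242
vertex -2.402 -3.624 0.573
endloop
endfacet
facet normal 0.194 0.940 -0.279
outer loop
vertex -1.004 -3.145 1.14
vertex -1.521 -3.281 0.321
vertex -1.963 -2.95 1.129
endloop
endfacet

endsolid


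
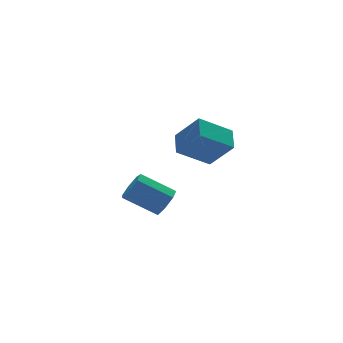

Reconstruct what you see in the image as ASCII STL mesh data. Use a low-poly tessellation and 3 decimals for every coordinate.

solid 
facet normal -0.846 0.087 0.526
outer loop
vertex -2.715 0.037 3.981
vertex -2.42 0.737 4.339
vertex -3.18 0.671 3.128
endloop
endfacet
facet normal -0.352 -0.833 -0.427
outer loop
vertex -2.14 0.563 2.481
vertex -2.715 0.037 3.981
vertex -3.18 0.671 3.128
endloop
endfacet
facet normal -0.846 0.088 0.526
outer loop
vertex -3.18 0.671 3.128
vertex -2.42 0.737 4.339
vertex -2.885 1.37 3.486
endloop
endfacet
facet normal -0.401 0.546 -0.736
outer loop
vertex -2.885 1.37 3.486
vertex -2.14 0.563 2.481
vertex -3.18 0.671 3.128
endloop
endfacet
facet normal 0.401 -0.545 0.736
outer loop
vertex -2.715 0.037 3.981
vertex -1.38 0.629 3.692
vertex -2.42 0.737 4.339
endloop
endfacet
facet normal -0.351 -0.833 -0.427
outer loop
vertex -1.675 -0.07 3.334
vertex -2.715 0.037 3.981
vertex -2.14 0.563 2.481
endloop
endfacet
facet normal 0.401 -0.546 0.735
outer loop
vertex -1.675 -0.07 3.334
vertex -1.38 0.629 3.692
vertex -2.715 0.037 3.981
endloop
endfacet
facet normal 0.352 0.833 0.427
outer loop
vertex -2.42 0.737 4.339
vertex -1.38 0.629 3.692
vertex -2.885 1.37 3.486
endloop
endfacet
facet normal -0.402 0.545 -0.736
outer loop
vertex -1.845 1.263 2.839
vertex -2.14 0.563 2.481
vertex -2.885 1.37 3.486
endloop
endfacet
facet normal 0.352 0.833 0.427
outer loop
vertex -2.885 1.37 3.486
vertex -1.38 0.629 3.692
vertex -1.845 1.263 2.839
endloop
endfacet
facet normal 0.846 -0.087 -0.526
outer loop
vertex -1.845 1.263 2.839
vertex -1.675 -0.07 3.334
vertex -2.14 0.563 2.481
endloop
endfacet
facet normal 0.846 -0.088 -0.526
outer loop
vertex -1.38 0.629 3.692
vertex -1.675 -0.07 3.334
vertex -1.845 1.263 2.839
endloop
endfacet
facet normal 0.720 -0.454 -0.525
outer loop
vertex -2.0 3.518 -0.055
vertex -2.366 3.128 -0.22
vertex -2.24 3.614 -0.467
endloop
endfacet
facet normal 0.488 0.869 -0.082
outer loop
vertex -2.0 3.518 -0.055
vertex -2.24 3.614 -0.467
vertex -2.927 4.103 0.624
endloop
endfacet
facet normal 0.487 0.869 -0.083
outer loop
vertex -2.927 4.103 0.624
vertex -2.24 3.614 -0.467
vertex -3.168 4.199 0.213
endloop
endfacet
facet normal -0.719 0.453 0.527
outer loop
vertex -2.927 4.103 0.624
vertex -3.168 4.199 0.213
vertex -3.294 3.712 0.46
endloop
endfacet
facet normal 0.718 -0.454 -0.527
outer loop
vertex -2.24 3.614 -0.467
vertex -2.366 3.128 -0.22
vertex -2.576 3.344 -0.692
endloop
endfacet
facet normal -0.083 0.697 -0.712
outer loop
vertex -2.24 3.614 -0.467
vertex -2.576 3.344 -0.692
vertex -3.168 4.199 0.213
endloop
endfacet
facet normal -0.083 0.697 -0.713
outer loop
vertex -3.168 4.199 0.213
vertex -2.576 3.344 -0.692
vertex -3.503 3.929 -0.012
endloop
endfacet
facet normal -0.719 0.453 0.527
outer loop
vertex -3.168 4.199 0.213
vertex -3.503 3.929 -0.012
vertex -3.294 3.712 0.46
endloop
endfacet
facet normal 0.719 -0.452 -0.527
outer loop
vertex -2.576 3.344 -0.692
vertex -2.366 3.128 -0.22
vertex -2.753 2.911 -0.562
endloop
endfacet
facet normal -0.592 -0.000 -0.806
outer loop
vertex -2.576 3.344 -0.692
vertex -2.753 2.911 -0.562
vertex -3.503 3.929 -0.012
endloop
endfacet
facet normal -0.591 0.001 -0.807
outer loop
vertex -3.503 3.929 -0.012
vertex -2.753 2.911 -0.562
vertex -3.681 3.496 0.118
endloop
endfacet
facet normal -0.719 0.454 0.527
outer loop
vertex -3.503 3.929 -0.012
vertex -3.681 3.496 0.118
vertex -3.294 3.712 0.46
endloop
endfacet
facet normal 0.719 -0.453 -0.527
outer loop
vertex -2.753 2.911 -0.562
vertex -2.366 3.128 -0.22
vertex -2.639 2.641 -0.174
endloop
endfacet
facet normal -0.654 -0.697 -0.293
outer loop
vertex -2.753 2.911 -0.562
vertex -2.639 2.641 -0.174
vertex -3.681 3.496 0.118
endloop
endfacet
facet normal -0.654 -0.697 -0.293
outer loop
vertex -3.681 3.496 0.118
vertex -2.639 2.641 -0.174
vertex -3.567 3.226 0.506
endloop
endfacet
facet normal -0.719 0.454 0.527
outer loop
vertex -3.681 3.496 0.118
vertex -3.567 3.226 0.506
vertex -3.294 3.712 0.46
endloop
endfacet
facet normal 0.719 -0.453 -0.527
outer loop
vertex -2.639 2.641 -0.174
vertex -2.366 3.128 -0.22
vertex -2.32 2.737 0.179
endloop
endfacet
facet normal -0.225 -0.869 0.440
outer loop
vertex -2.639 2.641 -0.174
vertex -2.32 2.737 0.179
vertex -3.567 3.226 0.506
endloop
endfacet
facet normal -0.225 -0.869 0.441
outer loop
vertex -3.567 3.226 0.506
vertex -2.32 2.737 0.179
vertex -3.247 3.322 0.859
endloop
endfacet
facet normal -0.718 0.453 0.528
outer loop
vertex -3.567 3.226 0.506
vertex -3.247 3.322 0.859
vertex -3.294 3.712 0.46
endloop
endfacet
facet normal 0.719 -0.453 -0.527
outer loop
vertex -2.32 2.737 0.179
vertex -2.366 3.128 -0.22
vertex -2.035 3.128 0.232
endloop
endfacet
facet normal 0.374 -0.387 0.843
outer loop
vertex -2.32 2.737 0.179
vertex -2.035 3.128 0.232
vertex -3.247 3.322 0.859
endloop
endfacet
facet normal 0.374 -0.387 0.843
outer loop
vertex -3.247 3.322 0.859
vertex -2.035 3.128 0.232
vertex -2.963 3.712 0.912
endloop
endfacet
facet normal -0.720 0.452 0.527
outer loop
vertex -3.247 3.322 0.859
vertex -2.963 3.712 0.912
vertex -3.294 3.712 0.46
endloop
endfacet
facet normal 0.720 -0.452 -0.527
outer loop
vertex -2.035 3.128 0.232
vertex -2.366 3.128 -0.22
vertex -2.0 3.518 -0.055
endloop
endfacet
facet normal 0.691 0.387 0.610
outer loop
vertex -2.035 3.128 0.232
vertex -2.0 3.518 -0.055
vertex -2.963 3.712 0.912
endloop
endfacet
facet normal 0.691 0.386 0.611
outer loop
vertex -2.963 3.712 0.912
vertex -2.0 3.518 -0.055
vertex -2.927 4.103 0.624
endloop
endfacet
facet normal -0.719 0.454 0.526
outer loop
vertex -2.963 3.712 0.912
vertex -2.927 4.103 0.624
vertex -3.294 3.712 0.46
endloop
endfacet

endsolid


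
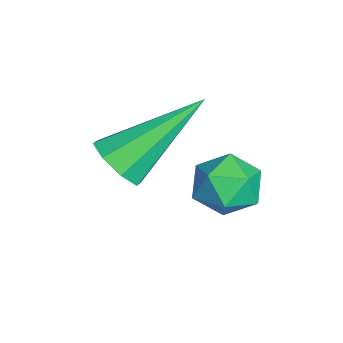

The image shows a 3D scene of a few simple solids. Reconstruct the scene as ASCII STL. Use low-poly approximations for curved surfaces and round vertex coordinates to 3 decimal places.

solid 
facet normal -0.748 0.458 0.480
outer loop
vertex -0.727 2.2 0.963
vertex -0.337 2.209 1.562
vertex -0.298 2.755 1.102
endloop
endfacet
facet normal -0.746 0.630 -0.214
outer loop
vertex -0.727 2.2 0.963
vertex -0.298 2.755 1.102
vertex -0.334 2.488 0.44
endloop
endfacet
facet normal -0.807 0.029 -0.590
outer loop
vertex -0.727 2.2 0.963
vertex -0.334 2.488 0.44
vertex -0.396 1.778 0.49
endloop
endfacet
facet normal -0.846 -0.517 -0.131
outer loop
vertex -0.727 2.2 0.963
vertex -0.396 1.778 0.49
vertex -0.398 1.605 1.184
endloop
endfacet
facet normal -0.810 -0.250 0.531
outer loop
vertex -0.727 2.2 0.963
vertex -0.398 1.605 1.184
vertex -0.337 2.209 1.562
endloop
endfacet
facet normal -0.113 0.924 -0.366
outer loop
vertex -0.334 2.488 0.44
vertex -0.298 2.755 1.102
vertex 0.298 2.675 0.716
endloop
endfacet
facet normal -0.117 0.645 0.755
outer loop
vertex -0.298 2.755 1.102
vertex -0.337 2.209 1.562
vertex 0.296 2.502 1.41
endloop
endfacet
facet normal -0.217 -0.502 0.837
outer loop
vertex -0.337 2.209 1.562
vertex -0.398 1.605 1.184
vertex 0.234 1.792 1.46
endloop
endfacet
facet normal -0.276 -0.932 -0.233
outer loop
vertex -0.398 1.605 1.184
vertex -0.396 1.778 0.49
vertex 0.198 1.525 0.798
endloop
endfacet
facet normal -0.211 -0.050 -0.976
outer loop
vertex -0.396 1.778 0.49
vertex -0.334 2.488 0.44
vertex 0.237 2.071 0.338
endloop
endfacet
facet normal 0.846 0.517 0.131
outer loop
vertex 0.627 2.08 0.937
vertex 0.298 2.675 0.716
vertex 0.296 2.502 1.41
endloop
endfacet
facet normal 0.807 -0.029 0.590
outer loop
vertex 0.627 2.08 0.937
vertex 0.296 2.502 1.41
vertex 0.234 1.792 1.46
endloop
endfacet
facet normal 0.746 -0.630 0.214
outer loop
vertex 0.627 2.08 0.937
vertex 0.234 1.792 1.46
vertex 0.198 1.525 0.798
endloop
endfacet
facet normal 0.748 -0.458 -0.480
outer loop
vertex 0.627 2.08 0.937
vertex 0.198 1.525 0.798
vertex 0.237 2.071 0.338
endloop
endfacet
facet normal 0.810 0.250 -0.531
outer loop
vertex 0.627 2.08 0.937
vertex 0.237 2.071 0.338
vertex 0.298 2.675 0.716
endloop
endfacet
facet normal 0.276 0.932 0.233
outer loop
vertex 0.296 2.502 1.41
vertex 0.298 2.675 0.716
vertex -0.298 2.755 1.102
endloop
endfacet
facet normal 0.211 0.050 0.976
outer loop
vertex 0.234 1.792 1.46
vertex 0.296 2.502 1.41
vertex -0.337 2.209 1.562
endloop
endfacet
facet normal 0.113 -0.924 0.366
outer loop
vertex 0.198 1.525 0.798
vertex 0.234 1.792 1.46
vertex -0.398 1.605 1.184
endloop
endfacet
facet normal 0.117 -0.645 -0.755
outer loop
vertex 0.237 2.071 0.338
vertex 0.198 1.525 0.798
vertex -0.396 1.778 0.49
endloop
endfacet
facet normal 0.217 0.502 -0.837
outer loop
vertex 0.298 2.675 0.716
vertex 0.237 2.071 0.338
vertex -0.334 2.488 0.44
endloop
endfacet
facet normal 0.276 -0.747 -0.605
outer loop
vertex -0.585 0.271 0.737
vertex -1.212 0.194 0.546
vertex -0.701 0.554 0.335
endloop
endfacet
facet normal 0.823 0.548 0.148
outer loop
vertex -0.585 0.271 0.737
vertex -0.701 0.554 0.335
vertex -1.808 1.806 1.854
endloop
endfacet
facet normal 0.276 -0.746 -0.606
outer loop
vertex -0.701 0.554 0.335
vertex -1.212 0.194 0.546
vertex -1.117 0.626 0.057
endloop
endfacet
facet normal 0.403 0.828 -0.389
outer loop
vertex -0.701 0.554 0.335
vertex -1.117 0.626 0.057
vertex -1.808 1.806 1.854
endloop
endfacet
facet normal 0.276 -0.746 -0.606
outer loop
vertex -1.117 0.626 0.057
vertex -1.212 0.194 0.546
vertex -1.588 0.445 0.065
endloop
endfacet
facet normal -0.296 0.742 -0.601
outer loop
vertex -1.117 0.626 0.057
vertex -1.588 0.445 0.065
vertex -1.808 1.806 1.854
endloop
endfacet
facet normal 0.276 -0.747 -0.605
outer loop
vertex -1.588 0.445 0.065
vertex -1.212 0.194 0.546
vertex -1.84 0.117 0.355
endloop
endfacet
facet normal -0.866 0.341 -0.366
outer loop
vertex -1.588 0.445 0.065
vertex -1.84 0.117 0.355
vertex -1.808 1.806 1.854
endloop
endfacet
facet normal 0.276 -0.747 -0.605
outer loop
vertex -1.84 0.117 0.355
vertex -1.212 0.194 0.546
vertex -1.724 -0.166 0.757
endloop
endfacet
facet normal -0.973 -0.142 0.181
outer loop
vertex -1.84 0.117 0.355
vertex -1.724 -0.166 0.757
vertex -1.808 1.806 1.854
endloop
endfacet
facet normal 0.275 -0.746 -0.607
outer loop
vertex -1.724 -0.166 0.757
vertex -1.212 0.194 0.546
vertex -1.308 -0.239 1.035
endloop
endfacet
facet normal -0.554 -0.423 0.717
outer loop
vertex -1.724 -0.166 0.757
vertex -1.308 -0.239 1.035
vertex -1.808 1.806 1.854
endloop
endfacet
facet normal 0.276 -0.746 -0.606
outer loop
vertex -1.308 -0.239 1.035
vertex -1.212 0.194 0.546
vertex -0.837 -0.058 1.027
endloop
endfacet
facet normal 0.145 -0.337 0.930
outer loop
vertex -1.308 -0.239 1.035
vertex -0.837 -0.058 1.027
vertex -1.808 1.806 1.854
endloop
endfacet
facet normal 0.276 -0.746 -0.606
outer loop
vertex -0.837 -0.058 1.027
vertex -1.212 0.194 0.546
vertex -0.585 0.271 0.737
endloop
endfacet
facet normal 0.716 0.064 0.695
outer loop
vertex -0.837 -0.058 1.027
vertex -0.585 0.271 0.737
vertex -1.808 1.806 1.854
endloop
endfacet

endsolid


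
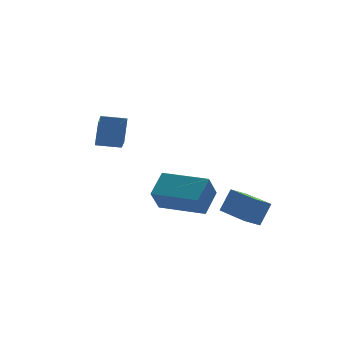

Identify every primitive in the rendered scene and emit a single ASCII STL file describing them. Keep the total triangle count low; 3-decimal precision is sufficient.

solid 
facet normal -0.929 0.343 0.140
outer loop
vertex -3.37 0.063 1.427
vertex -2.973 0.735 2.416
vertex -3.129 1.021 0.678
endloop
endfacet
facet normal -0.315 -0.534 -0.785
outer loop
vertex -2.107 0.645 0.524
vertex -3.37 0.063 1.427
vertex -3.129 1.021 0.678
endloop
endfacet
facet normal -0.929 0.343 0.140
outer loop
vertex -3.129 1.021 0.678
vertex -2.973 0.735 2.416
vertex -2.732 1.694 1.667
endloop
endfacet
facet normal 0.193 0.773 -0.604
outer loop
vertex -2.732 1.694 1.667
vertex -2.107 0.645 0.524
vertex -3.129 1.021 0.678
endloop
endfacet
facet normal -0.194 -0.774 0.603
outer loop
vertex -3.37 0.063 1.427
vertex -1.951 0.359 2.262
vertex -2.973 0.735 2.416
endloop
endfacet
facet normal -0.315 -0.534 -0.785
outer loop
vertex -2.348 -0.314 1.273
vertex -3.37 0.063 1.427
vertex -2.107 0.645 0.524
endloop
endfacet
facet normal -0.194 -0.773 0.604
outer loop
vertex -2.348 -0.314 1.273
vertex -1.951 0.359 2.262
vertex -3.37 0.063 1.427
endloop
endfacet
facet normal 0.315 0.534 0.785
outer loop
vertex -2.973 0.735 2.416
vertex -1.951 0.359 2.262
vertex -2.732 1.694 1.667
endloop
endfacet
facet normal 0.194 0.773 -0.603
outer loop
vertex -1.71 1.317 1.513
vertex -2.107 0.645 0.524
vertex -2.732 1.694 1.667
endloop
endfacet
facet normal 0.315 0.534 0.784
outer loop
vertex -2.732 1.694 1.667
vertex -1.951 0.359 2.262
vertex -1.71 1.317 1.513
endloop
endfacet
facet normal 0.929 -0.343 -0.140
outer loop
vertex -1.71 1.317 1.513
vertex -2.348 -0.314 1.273
vertex -2.107 0.645 0.524
endloop
endfacet
facet normal 0.929 -0.343 -0.140
outer loop
vertex -1.951 0.359 2.262
vertex -2.348 -0.314 1.273
vertex -1.71 1.317 1.513
endloop
endfacet
facet normal -0.482 -0.163 -0.861
outer loop
vertex 2.221 -2.032 -3.309
vertex 1.934 -0.154 -3.504
vertex 2.963 -1.963 -3.738
endloop
endfacet
facet normal 0.150 -0.983 0.102
outer loop
vertex 3.546 -1.766 -2.696
vertex 2.221 -2.032 -3.309
vertex 2.963 -1.963 -3.738
endloop
endfacet
facet normal -0.482 -0.163 -0.861
outer loop
vertex 2.963 -1.963 -3.738
vertex 1.934 -0.154 -3.504
vertex 2.676 -0.085 -3.933
endloop
endfacet
facet normal 0.863 0.080 -0.498
outer loop
vertex 2.676 -0.085 -3.933
vertex 3.546 -1.766 -2.696
vertex 2.963 -1.963 -3.738
endloop
endfacet
facet normal -0.863 -0.080 0.498
outer loop
vertex 2.221 -2.032 -3.309
vertex 2.517 0.043 -2.462
vertex 1.934 -0.154 -3.504
endloop
endfacet
facet normal 0.150 -0.983 0.102
outer loop
vertex 2.804 -1.835 -2.267
vertex 2.221 -2.032 -3.309
vertex 3.546 -1.766 -2.696
endloop
endfacet
facet normal -0.863 -0.080 0.498
outer loop
vertex 2.804 -1.835 -2.267
vertex 2.517 0.043 -2.462
vertex 2.221 -2.032 -3.309
endloop
endfacet
facet normal -0.150 0.983 -0.102
outer loop
vertex 1.934 -0.154 -3.504
vertex 2.517 0.043 -2.462
vertex 2.676 -0.085 -3.933
endloop
endfacet
facet normal 0.863 0.080 -0.498
outer loop
vertex 3.259 0.112 -2.891
vertex 3.546 -1.766 -2.696
vertex 2.676 -0.085 -3.933
endloop
endfacet
facet normal -0.150 0.983 -0.102
outer loop
vertex 2.676 -0.085 -3.933
vertex 2.517 0.043 -2.462
vertex 3.259 0.112 -2.891
endloop
endfacet
facet normal 0.482 0.163 0.861
outer loop
vertex 3.259 0.112 -2.891
vertex 2.804 -1.835 -2.267
vertex 3.546 -1.766 -2.696
endloop
endfacet
facet normal 0.482 0.163 0.861
outer loop
vertex 2.517 0.043 -2.462
vertex 2.804 -1.835 -2.267
vertex 3.259 0.112 -2.891
endloop
endfacet
facet normal -0.676 0.736 -0.033
outer loop
vertex -0.688 1.069 -2.604
vertex 0.15 1.872 -1.858
vertex -0.137 1.525 -3.714
endloop
endfacet
facet normal -0.607 -0.582 -0.541
outer loop
vertex 1.33 -0.072 -3.642
vertex -0.688 1.069 -2.604
vertex -0.137 1.525 -3.714
endloop
endfacet
facet normal -0.676 0.736 -0.033
outer loop
vertex -0.137 1.525 -3.714
vertex 0.15 1.872 -1.858
vertex 0.701 2.328 -2.967
endloop
endfacet
facet normal 0.418 0.346 -0.840
outer loop
vertex 0.701 2.328 -2.967
vertex 1.33 -0.072 -3.642
vertex -0.137 1.525 -3.714
endloop
endfacet
facet normal -0.417 -0.345 0.841
outer loop
vertex -0.688 1.069 -2.604
vertex 1.617 0.275 -1.786
vertex 0.15 1.872 -1.858
endloop
endfacet
facet normal -0.607 -0.582 -0.541
outer loop
vertex 0.779 -0.528 -2.533
vertex -0.688 1.069 -2.604
vertex 1.33 -0.072 -3.642
endloop
endfacet
facet normal -0.417 -0.346 0.840
outer loop
vertex 0.779 -0.528 -2.533
vertex 1.617 0.275 -1.786
vertex -0.688 1.069 -2.604
endloop
endfacet
facet normal 0.607 0.582 0.541
outer loop
vertex 0.15 1.872 -1.858
vertex 1.617 0.275 -1.786
vertex 0.701 2.328 -2.967
endloop
endfacet
facet normal 0.417 0.346 -0.841
outer loop
vertex 2.168 0.731 -2.896
vertex 1.33 -0.072 -3.642
vertex 0.701 2.328 -2.967
endloop
endfacet
facet normal 0.607 0.582 0.541
outer loop
vertex 0.701 2.328 -2.967
vertex 1.617 0.275 -1.786
vertex 2.168 0.731 -2.896
endloop
endfacet
facet normal 0.676 -0.736 0.033
outer loop
vertex 2.168 0.731 -2.896
vertex 0.779 -0.528 -2.533
vertex 1.33 -0.072 -3.642
endloop
endfacet
facet normal 0.676 -0.736 0.033
outer loop
vertex 1.617 0.275 -1.786
vertex 0.779 -0.528 -2.533
vertex 2.168 0.731 -2.896
endloop
endfacet

endsolid


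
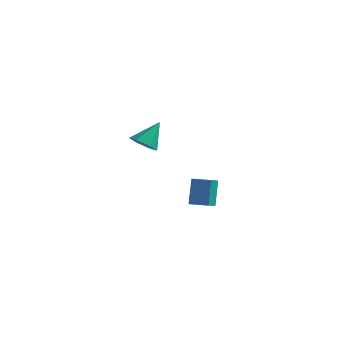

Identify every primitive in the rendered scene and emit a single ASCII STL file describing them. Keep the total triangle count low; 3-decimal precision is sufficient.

solid 
facet normal -0.964 -0.260 -0.054
outer loop
vertex -1.09 2.256 -1.885
vertex -1.318 3.203 -2.375
vertex -0.86 1.665 -3.133
endloop
endfacet
facet normal 0.210 -0.868 0.450
outer loop
vertex -0.002 1.897 -3.085
vertex -1.09 2.256 -1.885
vertex -0.86 1.665 -3.133
endloop
endfacet
facet normal -0.964 -0.260 -0.054
outer loop
vertex -0.86 1.665 -3.133
vertex -1.318 3.203 -2.375
vertex -1.088 2.612 -3.623
endloop
endfacet
facet normal 0.164 -0.422 -0.892
outer loop
vertex -1.088 2.612 -3.623
vertex -0.002 1.897 -3.085
vertex -0.86 1.665 -3.133
endloop
endfacet
facet normal -0.164 0.422 0.892
outer loop
vertex -1.09 2.256 -1.885
vertex -0.46 3.435 -2.327
vertex -1.318 3.203 -2.375
endloop
endfacet
facet normal 0.210 -0.868 0.450
outer loop
vertex -0.232 2.488 -1.837
vertex -1.09 2.256 -1.885
vertex -0.002 1.897 -3.085
endloop
endfacet
facet normal -0.164 0.422 0.892
outer loop
vertex -0.232 2.488 -1.837
vertex -0.46 3.435 -2.327
vertex -1.09 2.256 -1.885
endloop
endfacet
facet normal -0.210 0.868 -0.450
outer loop
vertex -1.318 3.203 -2.375
vertex -0.46 3.435 -2.327
vertex -1.088 2.612 -3.623
endloop
endfacet
facet normal 0.164 -0.422 -0.892
outer loop
vertex -0.23 2.844 -3.575
vertex -0.002 1.897 -3.085
vertex -1.088 2.612 -3.623
endloop
endfacet
facet normal -0.210 0.868 -0.450
outer loop
vertex -1.088 2.612 -3.623
vertex -0.46 3.435 -2.327
vertex -0.23 2.844 -3.575
endloop
endfacet
facet normal 0.964 0.260 0.054
outer loop
vertex -0.23 2.844 -3.575
vertex -0.232 2.488 -1.837
vertex -0.002 1.897 -3.085
endloop
endfacet
facet normal 0.964 0.260 0.054
outer loop
vertex -0.46 3.435 -2.327
vertex -0.232 2.488 -1.837
vertex -0.23 2.844 -3.575
endloop
endfacet
facet normal -0.172 -0.656 -0.735
outer loop
vertex 0.377 -2.644 2.16
vertex -0.174 -2.826 2.451
vertex -0.18 -2.34 2.019
endloop
endfacet
facet normal 0.515 0.801 -0.305
outer loop
vertex 0.377 -2.644 2.16
vertex -0.18 -2.34 2.019
vertex 0.054 -1.954 3.429
endloop
endfacet
facet normal -0.172 -0.656 -0.735
outer loop
vertex -0.18 -2.34 2.019
vertex -0.174 -2.826 2.451
vertex -0.732 -2.523 2.311
endloop
endfacet
facet normal -0.394 0.901 -0.181
outer loop
vertex -0.18 -2.34 2.019
vertex -0.732 -2.523 2.311
vertex 0.054 -1.954 3.429
endloop
endfacet
facet normal -0.172 -0.656 -0.735
outer loop
vertex -0.732 -2.523 2.311
vertex -0.174 -2.826 2.451
vertex -0.726 -3.008 2.743
endloop
endfacet
facet normal -0.840 0.355 0.410
outer loop
vertex -0.732 -2.523 2.311
vertex -0.726 -3.008 2.743
vertex 0.054 -1.954 3.429
endloop
endfacet
facet normal -0.173 -0.655 -0.735
outer loop
vertex -0.726 -3.008 2.743
vertex -0.174 -2.826 2.451
vertex -0.169 -3.312 2.883
endloop
endfacet
facet normal -0.379 -0.291 0.878
outer loop
vertex -0.726 -3.008 2.743
vertex -0.169 -3.312 2.883
vertex 0.054 -1.954 3.429
endloop
endfacet
facet normal -0.172 -0.655 -0.735
outer loop
vertex -0.169 -3.312 2.883
vertex -0.174 -2.826 2.451
vertex 0.383 -3.13 2.592
endloop
endfacet
facet normal 0.527 -0.390 0.755
outer loop
vertex -0.169 -3.312 2.883
vertex 0.383 -3.13 2.592
vertex 0.054 -1.954 3.429
endloop
endfacet
facet normal -0.172 -0.656 -0.735
outer loop
vertex 0.383 -3.13 2.592
vertex -0.174 -2.826 2.451
vertex 0.377 -2.644 2.16
endloop
endfacet
facet normal 0.974 0.157 0.163
outer loop
vertex 0.383 -3.13 2.592
vertex 0.377 -2.644 2.16
vertex 0.054 -1.954 3.429
endloop
endfacet

endsolid


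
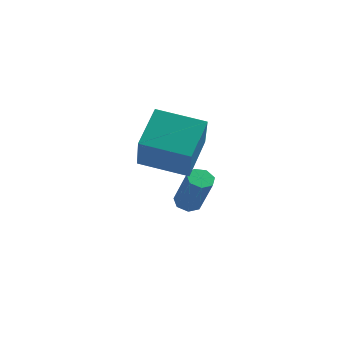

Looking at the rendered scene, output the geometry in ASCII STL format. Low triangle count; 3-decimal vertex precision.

solid 
facet normal -0.968 0.168 0.188
outer loop
vertex -0.068 -3.42 4.318
vertex 0.38 -1.838 5.209
vertex -0.216 -2.469 2.703
endloop
endfacet
facet normal -0.240 -0.846 -0.476
outer loop
vertex 1.7 -2.802 2.331
vertex -0.068 -3.42 4.318
vertex -0.216 -2.469 2.703
endloop
endfacet
facet normal -0.968 0.168 0.188
outer loop
vertex -0.216 -2.469 2.703
vertex 0.38 -1.838 5.209
vertex 0.232 -0.887 3.594
endloop
endfacet
facet normal -0.079 0.506 -0.859
outer loop
vertex 0.232 -0.887 3.594
vertex 1.7 -2.802 2.331
vertex -0.216 -2.469 2.703
endloop
endfacet
facet normal 0.079 -0.506 0.859
outer loop
vertex -0.068 -3.42 4.318
vertex 2.296 -2.171 4.837
vertex 0.38 -1.838 5.209
endloop
endfacet
facet normal -0.240 -0.846 -0.476
outer loop
vertex 1.848 -3.753 3.946
vertex -0.068 -3.42 4.318
vertex 1.7 -2.802 2.331
endloop
endfacet
facet normal 0.079 -0.506 0.859
outer loop
vertex 1.848 -3.753 3.946
vertex 2.296 -2.171 4.837
vertex -0.068 -3.42 4.318
endloop
endfacet
facet normal 0.240 0.846 0.476
outer loop
vertex 0.38 -1.838 5.209
vertex 2.296 -2.171 4.837
vertex 0.232 -0.887 3.594
endloop
endfacet
facet normal -0.079 0.506 -0.859
outer loop
vertex 2.148 -1.22 3.222
vertex 1.7 -2.802 2.331
vertex 0.232 -0.887 3.594
endloop
endfacet
facet normal 0.240 0.846 0.476
outer loop
vertex 0.232 -0.887 3.594
vertex 2.296 -2.171 4.837
vertex 2.148 -1.22 3.222
endloop
endfacet
facet normal 0.968 -0.168 -0.188
outer loop
vertex 2.148 -1.22 3.222
vertex 1.848 -3.753 3.946
vertex 1.7 -2.802 2.331
endloop
endfacet
facet normal 0.968 -0.168 -0.188
outer loop
vertex 2.296 -2.171 4.837
vertex 1.848 -3.753 3.946
vertex 2.148 -1.22 3.222
endloop
endfacet
facet normal -0.285 0.292 -0.913
outer loop
vertex 1.949 -0.07 -0.773
vertex 1.444 -0.297 -0.688
vertex 1.616 0.224 -0.575
endloop
endfacet
facet normal 0.671 0.741 0.028
outer loop
vertex 1.949 -0.07 -0.773
vertex 1.616 0.224 -0.575
vertex 2.48 -0.615 0.924
endloop
endfacet
facet normal 0.670 0.742 0.029
outer loop
vertex 2.48 -0.615 0.924
vertex 1.616 0.224 -0.575
vertex 2.147 -0.322 1.122
endloop
endfacet
facet normal 0.285 -0.293 0.913
outer loop
vertex 2.48 -0.615 0.924
vertex 2.147 -0.322 1.122
vertex 1.976 -0.843 1.008
endloop
endfacet
facet normal -0.286 0.292 -0.912
outer loop
vertex 1.616 0.224 -0.575
vertex 1.444 -0.297 -0.688
vertex 1.154 0.124 -0.462
endloop
endfacet
facet normal -0.119 0.934 0.338
outer loop
vertex 1.616 0.224 -0.575
vertex 1.154 0.124 -0.462
vertex 2.147 -0.322 1.122
endloop
endfacet
facet normal -0.118 0.934 0.337
outer loop
vertex 2.147 -0.322 1.122
vertex 1.154 0.124 -0.462
vertex 1.685 -0.421 1.235
endloop
endfacet
facet normal 0.286 -0.293 0.912
outer loop
vertex 2.147 -0.322 1.122
vertex 1.685 -0.421 1.235
vertex 1.976 -0.843 1.008
endloop
endfacet
facet normal -0.284 0.294 -0.913
outer loop
vertex 1.154 0.124 -0.462
vertex 1.444 -0.297 -0.688
vertex 0.91 -0.292 -0.52
endloop
endfacet
facet normal -0.816 0.424 0.392
outer loop
vertex 1.154 0.124 -0.462
vertex 0.91 -0.292 -0.52
vertex 1.685 -0.421 1.235
endloop
endfacet
facet normal -0.818 0.422 0.392
outer loop
vertex 1.685 -0.421 1.235
vertex 0.91 -0.292 -0.52
vertex 1.442 -0.838 1.177
endloop
endfacet
facet normal 0.286 -0.294 0.912
outer loop
vertex 1.685 -0.421 1.235
vertex 1.442 -0.838 1.177
vertex 1.976 -0.843 1.008
endloop
endfacet
facet normal -0.284 0.294 -0.913
outer loop
vertex 0.91 -0.292 -0.52
vertex 1.444 -0.297 -0.688
vertex 1.069 -0.713 -0.705
endloop
endfacet
facet normal -0.901 -0.407 0.152
outer loop
vertex 0.91 -0.292 -0.52
vertex 1.069 -0.713 -0.705
vertex 1.442 -0.838 1.177
endloop
endfacet
facet normal -0.901 -0.406 0.152
outer loop
vertex 1.442 -0.838 1.177
vertex 1.069 -0.713 -0.705
vertex 1.6 -1.258 0.992
endloop
endfacet
facet normal 0.286 -0.294 0.912
outer loop
vertex 1.442 -0.838 1.177
vertex 1.6 -1.258 0.992
vertex 1.976 -0.843 1.008
endloop
endfacet
facet normal -0.285 0.294 -0.913
outer loop
vertex 1.069 -0.713 -0.705
vertex 1.444 -0.297 -0.688
vertex 1.51 -0.82 -0.877
endloop
endfacet
facet normal -0.305 -0.930 -0.203
outer loop
vertex 1.069 -0.713 -0.705
vertex 1.51 -0.82 -0.877
vertex 1.6 -1.258 0.992
endloop
endfacet
facet normal -0.306 -0.930 -0.203
outer loop
vertex 1.6 -1.258 0.992
vertex 1.51 -0.82 -0.877
vertex 2.042 -1.366 0.82
endloop
endfacet
facet normal 0.284 -0.292 0.913
outer loop
vertex 1.6 -1.258 0.992
vertex 2.042 -1.366 0.82
vertex 1.976 -0.843 1.008
endloop
endfacet
facet normal -0.286 0.293 -0.912
outer loop
vertex 1.51 -0.82 -0.877
vertex 1.444 -0.297 -0.688
vertex 1.902 -0.534 -0.908
endloop
endfacet
facet normal 0.518 -0.754 -0.405
outer loop
vertex 1.51 -0.82 -0.877
vertex 1.902 -0.534 -0.908
vertex 2.042 -1.366 0.82
endloop
endfacet
facet normal 0.519 -0.753 -0.405
outer loop
vertex 2.042 -1.366 0.82
vertex 1.902 -0.534 -0.908
vertex 2.433 -1.08 0.789
endloop
endfacet
facet normal 0.286 -0.292 0.913
outer loop
vertex 2.042 -1.366 0.82
vertex 2.433 -1.08 0.789
vertex 1.976 -0.843 1.008
endloop
endfacet
facet normal -0.286 0.294 -0.912
outer loop
vertex 1.902 -0.534 -0.908
vertex 1.444 -0.297 -0.688
vertex 1.949 -0.07 -0.773
endloop
endfacet
facet normal 0.954 -0.009 -0.301
outer loop
vertex 1.902 -0.534 -0.908
vertex 1.949 -0.07 -0.773
vertex 2.433 -1.08 0.789
endloop
endfacet
facet normal 0.954 -0.009 -0.301
outer loop
vertex 2.433 -1.08 0.789
vertex 1.949 -0.07 -0.773
vertex 2.48 -0.615 0.924
endloop
endfacet
facet normal 0.285 -0.294 0.912
outer loop
vertex 2.433 -1.08 0.789
vertex 2.48 -0.615 0.924
vertex 1.976 -0.843 1.008
endloop
endfacet

endsolid


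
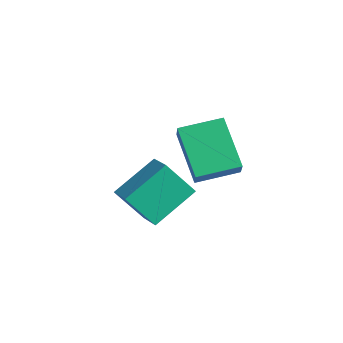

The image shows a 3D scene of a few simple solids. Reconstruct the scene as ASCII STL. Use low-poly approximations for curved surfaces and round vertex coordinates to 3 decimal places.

solid 
facet normal -0.423 -0.464 0.778
outer loop
vertex 1.687 -2.713 4.864
vertex 0.699 -2.492 4.459
vertex 1.714 -4.299 3.932
endloop
endfacet
facet normal 0.906 -0.203 0.371
outer loop
vertex 2.361 -3.588 2.741
vertex 1.687 -2.713 4.864
vertex 1.714 -4.299 3.932
endloop
endfacet
facet normal -0.423 -0.465 0.778
outer loop
vertex 1.714 -4.299 3.932
vertex 0.699 -2.492 4.459
vertex 0.727 -4.078 3.527
endloop
endfacet
facet normal 0.015 -0.862 -0.507
outer loop
vertex 0.727 -4.078 3.527
vertex 2.361 -3.588 2.741
vertex 1.714 -4.299 3.932
endloop
endfacet
facet normal -0.015 0.862 0.507
outer loop
vertex 1.687 -2.713 4.864
vertex 1.346 -1.781 3.268
vertex 0.699 -2.492 4.459
endloop
endfacet
facet normal 0.906 -0.202 0.371
outer loop
vertex 2.333 -2.002 3.673
vertex 1.687 -2.713 4.864
vertex 2.361 -3.588 2.741
endloop
endfacet
facet normal -0.015 0.862 0.507
outer loop
vertex 2.333 -2.002 3.673
vertex 1.346 -1.781 3.268
vertex 1.687 -2.713 4.864
endloop
endfacet
facet normal -0.906 0.202 -0.371
outer loop
vertex 0.699 -2.492 4.459
vertex 1.346 -1.781 3.268
vertex 0.727 -4.078 3.527
endloop
endfacet
facet normal 0.015 -0.862 -0.507
outer loop
vertex 1.373 -3.367 2.336
vertex 2.361 -3.588 2.741
vertex 0.727 -4.078 3.527
endloop
endfacet
facet normal -0.906 0.202 -0.371
outer loop
vertex 0.727 -4.078 3.527
vertex 1.346 -1.781 3.268
vertex 1.373 -3.367 2.336
endloop
endfacet
facet normal 0.423 0.465 -0.778
outer loop
vertex 1.373 -3.367 2.336
vertex 2.333 -2.002 3.673
vertex 2.361 -3.588 2.741
endloop
endfacet
facet normal 0.423 0.464 -0.778
outer loop
vertex 1.346 -1.781 3.268
vertex 2.333 -2.002 3.673
vertex 1.373 -3.367 2.336
endloop
endfacet
facet normal -0.763 0.190 0.618
outer loop
vertex -0.622 -0.649 4.396
vertex -0.039 0.84 4.658
vertex -1.197 -0.279 3.573
endloop
endfacet
facet normal -0.359 -0.919 -0.162
outer loop
vertex 0.419 -0.68 2.262
vertex -0.622 -0.649 4.396
vertex -1.197 -0.279 3.573
endloop
endfacet
facet normal -0.762 0.189 0.619
outer loop
vertex -1.197 -0.279 3.573
vertex -0.039 0.84 4.658
vertex -0.615 1.21 3.836
endloop
endfacet
facet normal -0.538 0.346 -0.769
outer loop
vertex -0.615 1.21 3.836
vertex 0.419 -0.68 2.262
vertex -1.197 -0.279 3.573
endloop
endfacet
facet normal 0.538 -0.346 0.769
outer loop
vertex -0.622 -0.649 4.396
vertex 1.577 0.439 3.347
vertex -0.039 0.84 4.658
endloop
endfacet
facet normal -0.359 -0.919 -0.162
outer loop
vertex 0.995 -1.05 3.084
vertex -0.622 -0.649 4.396
vertex 0.419 -0.68 2.262
endloop
endfacet
facet normal 0.538 -0.346 0.769
outer loop
vertex 0.995 -1.05 3.084
vertex 1.577 0.439 3.347
vertex -0.622 -0.649 4.396
endloop
endfacet
facet normal 0.359 0.919 0.162
outer loop
vertex -0.039 0.84 4.658
vertex 1.577 0.439 3.347
vertex -0.615 1.21 3.836
endloop
endfacet
facet normal -0.538 0.346 -0.769
outer loop
vertex 1.002 0.809 2.524
vertex 0.419 -0.68 2.262
vertex -0.615 1.21 3.836
endloop
endfacet
facet normal 0.359 0.919 0.162
outer loop
vertex -0.615 1.21 3.836
vertex 1.577 0.439 3.347
vertex 1.002 0.809 2.524
endloop
endfacet
facet normal 0.762 -0.189 -0.619
outer loop
vertex 1.002 0.809 2.524
vertex 0.995 -1.05 3.084
vertex 0.419 -0.68 2.262
endloop
endfacet
facet normal 0.763 -0.189 -0.618
outer loop
vertex 1.577 0.439 3.347
vertex 0.995 -1.05 3.084
vertex 1.002 0.809 2.524
endloop
endfacet

endsolid
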